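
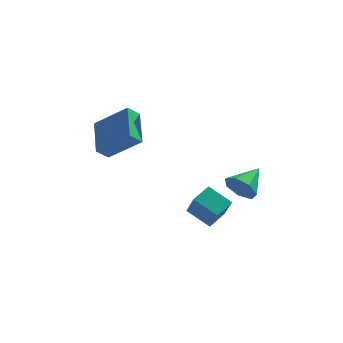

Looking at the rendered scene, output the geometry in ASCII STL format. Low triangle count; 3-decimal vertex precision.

solid 
facet normal -0.640 -0.363 0.677
outer loop
vertex -2.682 1.129 3.875
vertex -4.357 1.523 2.503
vertex -2.459 -0.809 3.046
endloop
endfacet
facet normal 0.761 -0.179 0.624
outer loop
vertex -1.883 -0.483 2.437
vertex -2.682 1.129 3.875
vertex -2.459 -0.809 3.046
endloop
endfacet
facet normal -0.640 -0.363 0.678
outer loop
vertex -2.459 -0.809 3.046
vertex -4.357 1.523 2.503
vertex -4.134 -0.416 1.675
endloop
endfacet
facet normal 0.105 -0.915 -0.390
outer loop
vertex -4.134 -0.416 1.675
vertex -1.883 -0.483 2.437
vertex -2.459 -0.809 3.046
endloop
endfacet
facet normal -0.105 0.915 0.391
outer loop
vertex -2.682 1.129 3.875
vertex -3.781 1.849 1.894
vertex -4.357 1.523 2.503
endloop
endfacet
facet normal 0.761 -0.179 0.623
outer loop
vertex -2.106 1.456 3.265
vertex -2.682 1.129 3.875
vertex -1.883 -0.483 2.437
endloop
endfacet
facet normal -0.105 0.914 0.391
outer loop
vertex -2.106 1.456 3.265
vertex -3.781 1.849 1.894
vertex -2.682 1.129 3.875
endloop
endfacet
facet normal -0.761 0.179 -0.624
outer loop
vertex -4.357 1.523 2.503
vertex -3.781 1.849 1.894
vertex -4.134 -0.416 1.675
endloop
endfacet
facet normal 0.105 -0.914 -0.391
outer loop
vertex -3.558 -0.089 1.065
vertex -1.883 -0.483 2.437
vertex -4.134 -0.416 1.675
endloop
endfacet
facet normal -0.761 0.179 -0.623
outer loop
vertex -4.134 -0.416 1.675
vertex -3.781 1.849 1.894
vertex -3.558 -0.089 1.065
endloop
endfacet
facet normal 0.640 0.363 -0.677
outer loop
vertex -3.558 -0.089 1.065
vertex -2.106 1.456 3.265
vertex -1.883 -0.483 2.437
endloop
endfacet
facet normal 0.640 0.363 -0.677
outer loop
vertex -3.781 1.849 1.894
vertex -2.106 1.456 3.265
vertex -3.558 -0.089 1.065
endloop
endfacet
facet normal -0.536 -0.758 -0.371
outer loop
vertex 3.438 0.721 -2.312
vertex 2.863 0.751 -1.543
vertex 2.775 1.221 -2.375
endloop
endfacet
facet normal 0.490 0.566 -0.663
outer loop
vertex 3.438 0.721 -2.312
vertex 2.775 1.221 -2.375
vertex 3.797 2.069 -0.897
endloop
endfacet
facet normal -0.537 -0.758 -0.371
outer loop
vertex 2.775 1.221 -2.375
vertex 2.863 0.751 -1.543
vertex 2.179 1.368 -1.813
endloop
endfacet
facet normal -0.160 0.900 -0.405
outer loop
vertex 2.775 1.221 -2.375
vertex 2.179 1.368 -1.813
vertex 3.797 2.069 -0.897
endloop
endfacet
facet normal -0.536 -0.757 -0.372
outer loop
vertex 2.179 1.368 -1.813
vertex 2.863 0.751 -1.543
vertex 2.098 1.049 -1.047
endloop
endfacet
facet normal -0.512 0.811 0.284
outer loop
vertex 2.179 1.368 -1.813
vertex 2.098 1.049 -1.047
vertex 3.797 2.069 -0.897
endloop
endfacet
facet normal -0.536 -0.758 -0.372
outer loop
vertex 2.098 1.049 -1.047
vertex 2.863 0.751 -1.543
vertex 2.593 0.506 -0.655
endloop
endfacet
facet normal -0.297 0.366 0.882
outer loop
vertex 2.098 1.049 -1.047
vertex 2.593 0.506 -0.655
vertex 3.797 2.069 -0.897
endloop
endfacet
facet normal -0.536 -0.757 -0.372
outer loop
vertex 2.593 0.506 -0.655
vertex 2.863 0.751 -1.543
vertex 3.292 0.147 -0.932
endloop
endfacet
facet normal 0.321 -0.101 0.942
outer loop
vertex 2.593 0.506 -0.655
vertex 3.292 0.147 -0.932
vertex 3.797 2.069 -0.897
endloop
endfacet
facet normal -0.536 -0.757 -0.372
outer loop
vertex 3.292 0.147 -0.932
vertex 2.863 0.751 -1.543
vertex 3.668 0.243 -1.669
endloop
endfacet
facet normal 0.877 -0.238 0.417
outer loop
vertex 3.292 0.147 -0.932
vertex 3.668 0.243 -1.669
vertex 3.797 2.069 -0.897
endloop
endfacet
facet normal -0.536 -0.758 -0.371
outer loop
vertex 3.668 0.243 -1.669
vertex 2.863 0.751 -1.543
vertex 3.438 0.721 -2.312
endloop
endfacet
facet normal 0.953 0.058 -0.297
outer loop
vertex 3.668 0.243 -1.669
vertex 3.438 0.721 -2.312
vertex 3.797 2.069 -0.897
endloop
endfacet
facet normal -0.775 0.427 0.466
outer loop
vertex 0.612 -1.557 -0.905
vertex 1.314 -0.682 -0.54
vertex 0.252 -0.682 -2.306
endloop
endfacet
facet normal -0.595 -0.741 -0.310
outer loop
vertex 1.406 -1.318 -3.0
vertex 0.612 -1.557 -0.905
vertex 0.252 -0.682 -2.306
endloop
endfacet
facet normal -0.775 0.427 0.466
outer loop
vertex 0.252 -0.682 -2.306
vertex 1.314 -0.682 -0.54
vertex 0.954 0.193 -1.94
endloop
endfacet
facet normal -0.213 0.518 -0.829
outer loop
vertex 0.954 0.193 -1.94
vertex 1.406 -1.318 -3.0
vertex 0.252 -0.682 -2.306
endloop
endfacet
facet normal 0.214 -0.517 0.829
outer loop
vertex 0.612 -1.557 -0.905
vertex 2.468 -1.318 -1.234
vertex 1.314 -0.682 -0.54
endloop
endfacet
facet normal -0.595 -0.741 -0.310
outer loop
vertex 1.766 -2.193 -1.6
vertex 0.612 -1.557 -0.905
vertex 1.406 -1.318 -3.0
endloop
endfacet
facet normal 0.214 -0.518 0.828
outer loop
vertex 1.766 -2.193 -1.6
vertex 2.468 -1.318 -1.234
vertex 0.612 -1.557 -0.905
endloop
endfacet
facet normal 0.595 0.741 0.310
outer loop
vertex 1.314 -0.682 -0.54
vertex 2.468 -1.318 -1.234
vertex 0.954 0.193 -1.94
endloop
endfacet
facet normal -0.214 0.517 -0.829
outer loop
vertex 2.108 -0.443 -2.635
vertex 1.406 -1.318 -3.0
vertex 0.954 0.193 -1.94
endloop
endfacet
facet normal 0.595 0.741 0.310
outer loop
vertex 0.954 0.193 -1.94
vertex 2.468 -1.318 -1.234
vertex 2.108 -0.443 -2.635
endloop
endfacet
facet normal 0.775 -0.427 -0.466
outer loop
vertex 2.108 -0.443 -2.635
vertex 1.766 -2.193 -1.6
vertex 1.406 -1.318 -3.0
endloop
endfacet
facet normal 0.775 -0.427 -0.466
outer loop
vertex 2.468 -1.318 -1.234
vertex 1.766 -2.193 -1.6
vertex 2.108 -0.443 -2.635
endloop
endfacet

endsolid


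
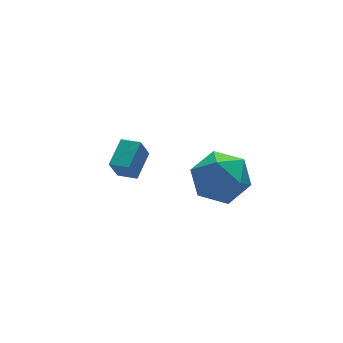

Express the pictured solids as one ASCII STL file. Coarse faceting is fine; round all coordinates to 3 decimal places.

solid 
facet normal -0.324 0.916 0.238
outer loop
vertex -1.159 -1.728 0.492
vertex -1.895 -2.198 1.298
vertex -0.791 -1.888 1.611
endloop
endfacet
facet normal 0.354 0.935 0.017
outer loop
vertex -1.159 -1.728 0.492
vertex -0.791 -1.888 1.611
vertex -0.067 -2.145 0.705
endloop
endfacet
facet normal 0.380 0.666 -0.642
outer loop
vertex -1.159 -1.728 0.492
vertex -0.067 -2.145 0.705
vertex -0.722 -2.614 -0.168
endloop
endfacet
facet normal -0.283 0.479 -0.831
outer loop
vertex -1.159 -1.728 0.492
vertex -0.722 -2.614 -0.168
vertex -1.852 -2.647 0.198
endloop
endfacet
facet normal -0.719 0.634 -0.287
outer loop
vertex -1.159 -1.728 0.492
vertex -1.852 -2.647 0.198
vertex -1.895 -2.198 1.298
endloop
endfacet
facet normal 0.737 0.510 0.444
outer loop
vertex -0.067 -2.145 0.705
vertex -0.791 -1.888 1.611
vertex -0.128 -2.873 1.642
endloop
endfacet
facet normal -0.361 0.478 0.801
outer loop
vertex -0.791 -1.888 1.611
vertex -1.895 -2.198 1.298
vertex -1.258 -2.906 2.008
endloop
endfacet
facet normal -0.999 0.022 -0.048
outer loop
vertex -1.895 -2.198 1.298
vertex -1.852 -2.647 0.198
vertex -1.913 -3.375 1.135
endloop
endfacet
facet normal -0.294 -0.227 -0.928
outer loop
vertex -1.852 -2.647 0.198
vertex -0.722 -2.614 -0.168
vertex -1.189 -3.632 0.229
endloop
endfacet
facet normal 0.778 0.074 -0.624
outer loop
vertex -0.722 -2.614 -0.168
vertex -0.067 -2.145 0.705
vertex -0.085 -3.322 0.542
endloop
endfacet
facet normal 0.283 -0.479 0.831
outer loop
vertex -0.821 -3.792 1.348
vertex -0.128 -2.873 1.642
vertex -1.258 -2.906 2.008
endloop
endfacet
facet normal -0.380 -0.666 0.642
outer loop
vertex -0.821 -3.792 1.348
vertex -1.258 -2.906 2.008
vertex -1.913 -3.375 1.135
endloop
endfacet
facet normal -0.354 -0.935 -0.017
outer loop
vertex -0.821 -3.792 1.348
vertex -1.913 -3.375 1.135
vertex -1.189 -3.632 0.229
endloop
endfacet
facet normal 0.324 -0.916 -0.238
outer loop
vertex -0.821 -3.792 1.348
vertex -1.189 -3.632 0.229
vertex -0.085 -3.322 0.542
endloop
endfacet
facet normal 0.719 -0.634 0.287
outer loop
vertex -0.821 -3.792 1.348
vertex -0.085 -3.322 0.542
vertex -0.128 -2.873 1.642
endloop
endfacet
facet normal 0.294 0.227 0.928
outer loop
vertex -1.258 -2.906 2.008
vertex -0.128 -2.873 1.642
vertex -0.791 -1.888 1.611
endloop
endfacet
facet normal -0.778 -0.074 0.624
outer loop
vertex -1.913 -3.375 1.135
vertex -1.258 -2.906 2.008
vertex -1.895 -2.198 1.298
endloop
endfacet
facet normal -0.737 -0.510 -0.444
outer loop
vertex -1.189 -3.632 0.229
vertex -1.913 -3.375 1.135
vertex -1.852 -2.647 0.198
endloop
endfacet
facet normal 0.361 -0.478 -0.801
outer loop
vertex -0.085 -3.322 0.542
vertex -1.189 -3.632 0.229
vertex -0.722 -2.614 -0.168
endloop
endfacet
facet normal 0.999 -0.022 0.048
outer loop
vertex -0.128 -2.873 1.642
vertex -0.085 -3.322 0.542
vertex -0.067 -2.145 0.705
endloop
endfacet
facet normal -0.585 0.796 -0.155
outer loop
vertex -3.311 1.331 -0.631
vertex -2.412 2.085 -0.146
vertex -2.907 1.447 -1.561
endloop
endfacet
facet normal -0.708 -0.594 -0.382
outer loop
vertex -2.428 0.795 -1.434
vertex -3.311 1.331 -0.631
vertex -2.907 1.447 -1.561
endloop
endfacet
facet normal -0.586 0.796 -0.154
outer loop
vertex -2.907 1.447 -1.561
vertex -2.412 2.085 -0.146
vertex -2.009 2.202 -1.075
endloop
endfacet
facet normal 0.397 0.114 -0.911
outer loop
vertex -2.009 2.202 -1.075
vertex -2.428 0.795 -1.434
vertex -2.907 1.447 -1.561
endloop
endfacet
facet normal -0.396 -0.114 0.911
outer loop
vertex -3.311 1.331 -0.631
vertex -1.933 1.433 -0.019
vertex -2.412 2.085 -0.146
endloop
endfacet
facet normal -0.708 -0.594 -0.382
outer loop
vertex -2.831 0.678 -0.505
vertex -3.311 1.331 -0.631
vertex -2.428 0.795 -1.434
endloop
endfacet
facet normal -0.396 -0.115 0.911
outer loop
vertex -2.831 0.678 -0.505
vertex -1.933 1.433 -0.019
vertex -3.311 1.331 -0.631
endloop
endfacet
facet normal 0.708 0.594 0.382
outer loop
vertex -2.412 2.085 -0.146
vertex -1.933 1.433 -0.019
vertex -2.009 2.202 -1.075
endloop
endfacet
facet normal 0.395 0.115 -0.911
outer loop
vertex -1.529 1.549 -0.949
vertex -2.428 0.795 -1.434
vertex -2.009 2.202 -1.075
endloop
endfacet
facet normal 0.708 0.594 0.382
outer loop
vertex -2.009 2.202 -1.075
vertex -1.933 1.433 -0.019
vertex -1.529 1.549 -0.949
endloop
endfacet
facet normal 0.585 -0.796 0.154
outer loop
vertex -1.529 1.549 -0.949
vertex -2.831 0.678 -0.505
vertex -2.428 0.795 -1.434
endloop
endfacet
facet normal 0.585 -0.796 0.155
outer loop
vertex -1.933 1.433 -0.019
vertex -2.831 0.678 -0.505
vertex -1.529 1.549 -0.949
endloop
endfacet

endsolid


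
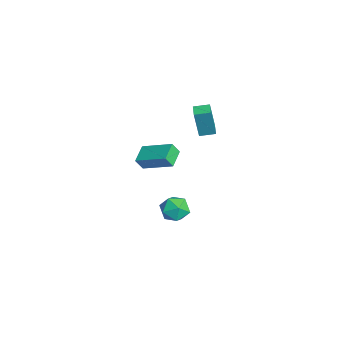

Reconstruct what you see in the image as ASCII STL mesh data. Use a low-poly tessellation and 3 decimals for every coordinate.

solid 
facet normal -0.845 0.434 0.312
outer loop
vertex -1.726 0.247 1.25
vertex -0.582 1.845 2.121
vertex -1.776 0.7 0.485
endloop
endfacet
facet normal -0.532 -0.743 -0.405
outer loop
vertex -0.678 0.135 0.079
vertex -1.726 0.247 1.25
vertex -1.776 0.7 0.485
endloop
endfacet
facet normal -0.845 0.434 0.313
outer loop
vertex -1.776 0.7 0.485
vertex -0.582 1.845 2.121
vertex -0.632 2.298 1.357
endloop
endfacet
facet normal -0.056 0.509 -0.859
outer loop
vertex -0.632 2.298 1.357
vertex -0.678 0.135 0.079
vertex -1.776 0.7 0.485
endloop
endfacet
facet normal 0.056 -0.508 0.859
outer loop
vertex -1.726 0.247 1.25
vertex 0.516 1.28 1.715
vertex -0.582 1.845 2.121
endloop
endfacet
facet normal -0.533 -0.743 -0.406
outer loop
vertex -0.628 -0.318 0.843
vertex -1.726 0.247 1.25
vertex -0.678 0.135 0.079
endloop
endfacet
facet normal 0.056 -0.509 0.859
outer loop
vertex -0.628 -0.318 0.843
vertex 0.516 1.28 1.715
vertex -1.726 0.247 1.25
endloop
endfacet
facet normal 0.532 0.743 0.406
outer loop
vertex -0.582 1.845 2.121
vertex 0.516 1.28 1.715
vertex -0.632 2.298 1.357
endloop
endfacet
facet normal -0.057 0.509 -0.859
outer loop
vertex 0.466 1.733 0.95
vertex -0.678 0.135 0.079
vertex -0.632 2.298 1.357
endloop
endfacet
facet normal 0.533 0.743 0.405
outer loop
vertex -0.632 2.298 1.357
vertex 0.516 1.28 1.715
vertex 0.466 1.733 0.95
endloop
endfacet
facet normal 0.845 -0.434 -0.313
outer loop
vertex 0.466 1.733 0.95
vertex -0.628 -0.318 0.843
vertex -0.678 0.135 0.079
endloop
endfacet
facet normal 0.845 -0.434 -0.312
outer loop
vertex 0.516 1.28 1.715
vertex -0.628 -0.318 0.843
vertex 0.466 1.733 0.95
endloop
endfacet
facet normal -0.682 0.627 0.377
outer loop
vertex -1.394 2.832 -4.207
vertex -1.766 2.073 -3.619
vertex -1.012 2.679 -3.263
endloop
endfacet
facet normal -0.087 0.977 0.194
outer loop
vertex -1.394 2.832 -4.207
vertex -1.012 2.679 -3.263
vertex -0.378 2.891 -4.046
endloop
endfacet
facet normal 0.029 0.865 -0.500
outer loop
vertex -1.394 2.832 -4.207
vertex -0.378 2.891 -4.046
vertex -0.74 2.417 -4.887
endloop
endfacet
facet normal -0.494 0.446 -0.747
outer loop
vertex -1.394 2.832 -4.207
vertex -0.74 2.417 -4.887
vertex -1.598 1.911 -4.622
endloop
endfacet
facet normal -0.932 0.299 -0.204
outer loop
vertex -1.394 2.832 -4.207
vertex -1.598 1.911 -4.622
vertex -1.766 2.073 -3.619
endloop
endfacet
facet normal 0.457 0.693 0.558
outer loop
vertex -0.378 2.891 -4.046
vertex -1.012 2.679 -3.263
vertex -0.122 2.169 -3.358
endloop
endfacet
facet normal -0.505 0.127 0.854
outer loop
vertex -1.012 2.679 -3.263
vertex -1.766 2.073 -3.619
vertex -0.98 1.663 -3.093
endloop
endfacet
facet normal -0.910 -0.405 -0.087
outer loop
vertex -1.766 2.073 -3.619
vertex -1.598 1.911 -4.622
vertex -1.342 1.189 -3.934
endloop
endfacet
facet normal -0.199 -0.168 -0.965
outer loop
vertex -1.598 1.911 -4.622
vertex -0.74 2.417 -4.887
vertex -0.708 1.401 -4.717
endloop
endfacet
facet normal 0.646 0.512 -0.566
outer loop
vertex -0.74 2.417 -4.887
vertex -0.378 2.891 -4.046
vertex 0.046 2.007 -4.361
endloop
endfacet
facet normal 0.494 -0.446 0.747
outer loop
vertex -0.326 1.248 -3.773
vertex -0.122 2.169 -3.358
vertex -0.98 1.663 -3.093
endloop
endfacet
facet normal -0.029 -0.865 0.500
outer loop
vertex -0.326 1.248 -3.773
vertex -0.98 1.663 -3.093
vertex -1.342 1.189 -3.934
endloop
endfacet
facet normal 0.087 -0.977 -0.194
outer loop
vertex -0.326 1.248 -3.773
vertex -1.342 1.189 -3.934
vertex -0.708 1.401 -4.717
endloop
endfacet
facet normal 0.682 -0.627 -0.377
outer loop
vertex -0.326 1.248 -3.773
vertex -0.708 1.401 -4.717
vertex 0.046 2.007 -4.361
endloop
endfacet
facet normal 0.932 -0.299 0.204
outer loop
vertex -0.326 1.248 -3.773
vertex 0.046 2.007 -4.361
vertex -0.122 2.169 -3.358
endloop
endfacet
facet normal 0.199 0.168 0.965
outer loop
vertex -0.98 1.663 -3.093
vertex -0.122 2.169 -3.358
vertex -1.012 2.679 -3.263
endloop
endfacet
facet normal -0.646 -0.512 0.566
outer loop
vertex -1.342 1.189 -3.934
vertex -0.98 1.663 -3.093
vertex -1.766 2.073 -3.619
endloop
endfacet
facet normal -0.457 -0.693 -0.558
outer loop
vertex -0.708 1.401 -4.717
vertex -1.342 1.189 -3.934
vertex -1.598 1.911 -4.622
endloop
endfacet
facet normal 0.505 -0.127 -0.854
outer loop
vertex 0.046 2.007 -4.361
vertex -0.708 1.401 -4.717
vertex -0.74 2.417 -4.887
endloop
endfacet
facet normal 0.910 0.405 0.087
outer loop
vertex -0.122 2.169 -3.358
vertex 0.046 2.007 -4.361
vertex -0.378 2.891 -4.046
endloop
endfacet
facet normal -0.991 0.104 0.089
outer loop
vertex -1.277 3.17 4.758
vertex -1.161 4.14 4.916
vertex -1.42 3.512 2.763
endloop
endfacet
facet normal -0.117 -0.980 -0.160
outer loop
vertex -0.539 3.42 2.684
vertex -1.277 3.17 4.758
vertex -1.42 3.512 2.763
endloop
endfacet
facet normal -0.991 0.103 0.089
outer loop
vertex -1.42 3.512 2.763
vertex -1.161 4.14 4.916
vertex -1.305 4.482 2.921
endloop
endfacet
facet normal -0.071 0.169 -0.983
outer loop
vertex -1.305 4.482 2.921
vertex -0.539 3.42 2.684
vertex -1.42 3.512 2.763
endloop
endfacet
facet normal 0.071 -0.169 0.983
outer loop
vertex -1.277 3.17 4.758
vertex -0.28 4.048 4.837
vertex -1.161 4.14 4.916
endloop
endfacet
facet normal -0.117 -0.980 -0.160
outer loop
vertex -0.395 3.078 4.679
vertex -1.277 3.17 4.758
vertex -0.539 3.42 2.684
endloop
endfacet
facet normal 0.070 -0.169 0.983
outer loop
vertex -0.395 3.078 4.679
vertex -0.28 4.048 4.837
vertex -1.277 3.17 4.758
endloop
endfacet
facet normal 0.117 0.980 0.160
outer loop
vertex -1.161 4.14 4.916
vertex -0.28 4.048 4.837
vertex -1.305 4.482 2.921
endloop
endfacet
facet normal -0.070 0.169 -0.983
outer loop
vertex -0.423 4.39 2.842
vertex -0.539 3.42 2.684
vertex -1.305 4.482 2.921
endloop
endfacet
facet normal 0.117 0.980 0.160
outer loop
vertex -1.305 4.482 2.921
vertex -0.28 4.048 4.837
vertex -0.423 4.39 2.842
endloop
endfacet
facet normal 0.991 -0.104 -0.089
outer loop
vertex -0.423 4.39 2.842
vertex -0.395 3.078 4.679
vertex -0.539 3.42 2.684
endloop
endfacet
facet normal 0.991 -0.103 -0.089
outer loop
vertex -0.28 4.048 4.837
vertex -0.395 3.078 4.679
vertex -0.423 4.39 2.842
endloop
endfacet

endsolid


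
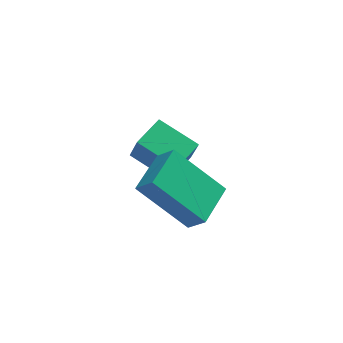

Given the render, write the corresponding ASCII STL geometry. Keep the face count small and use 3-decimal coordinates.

solid 
facet normal -0.746 0.574 0.337
outer loop
vertex 2.81 3.627 3.411
vertex 3.52 4.469 3.549
vertex 2.62 3.945 2.45
endloop
endfacet
facet normal -0.639 -0.759 -0.125
outer loop
vertex 3.68 3.131 1.971
vertex 2.81 3.627 3.411
vertex 2.62 3.945 2.45
endloop
endfacet
facet normal -0.746 0.574 0.337
outer loop
vertex 2.62 3.945 2.45
vertex 3.52 4.469 3.549
vertex 3.33 4.787 2.588
endloop
endfacet
facet normal -0.185 0.309 -0.933
outer loop
vertex 3.33 4.787 2.588
vertex 3.68 3.131 1.971
vertex 2.62 3.945 2.45
endloop
endfacet
facet normal 0.185 -0.309 0.933
outer loop
vertex 2.81 3.627 3.411
vertex 4.58 3.655 3.07
vertex 3.52 4.469 3.549
endloop
endfacet
facet normal -0.639 -0.759 -0.125
outer loop
vertex 3.87 2.813 2.932
vertex 2.81 3.627 3.411
vertex 3.68 3.131 1.971
endloop
endfacet
facet normal 0.185 -0.309 0.933
outer loop
vertex 3.87 2.813 2.932
vertex 4.58 3.655 3.07
vertex 2.81 3.627 3.411
endloop
endfacet
facet normal 0.639 0.759 0.125
outer loop
vertex 3.52 4.469 3.549
vertex 4.58 3.655 3.07
vertex 3.33 4.787 2.588
endloop
endfacet
facet normal -0.185 0.309 -0.933
outer loop
vertex 4.39 3.973 2.109
vertex 3.68 3.131 1.971
vertex 3.33 4.787 2.588
endloop
endfacet
facet normal 0.639 0.759 0.125
outer loop
vertex 3.33 4.787 2.588
vertex 4.58 3.655 3.07
vertex 4.39 3.973 2.109
endloop
endfacet
facet normal 0.746 -0.574 -0.337
outer loop
vertex 4.39 3.973 2.109
vertex 3.87 2.813 2.932
vertex 3.68 3.131 1.971
endloop
endfacet
facet normal 0.746 -0.574 -0.337
outer loop
vertex 4.58 3.655 3.07
vertex 3.87 2.813 2.932
vertex 4.39 3.973 2.109
endloop
endfacet
facet normal -0.513 -0.850 -0.121
outer loop
vertex 4.351 0.101 3.349
vertex 2.978 0.744 4.653
vertex 3.918 0.452 2.72
endloop
endfacet
facet normal 0.687 -0.322 -0.652
outer loop
vertex 4.622 1.616 2.887
vertex 4.351 0.101 3.349
vertex 3.918 0.452 2.72
endloop
endfacet
facet normal -0.514 -0.849 -0.121
outer loop
vertex 3.918 0.452 2.72
vertex 2.978 0.744 4.653
vertex 2.546 1.095 4.025
endloop
endfacet
facet normal -0.515 0.419 -0.748
outer loop
vertex 2.546 1.095 4.025
vertex 4.622 1.616 2.887
vertex 3.918 0.452 2.72
endloop
endfacet
facet normal 0.515 -0.419 0.748
outer loop
vertex 4.351 0.101 3.349
vertex 3.682 1.908 4.82
vertex 2.978 0.744 4.653
endloop
endfacet
facet normal 0.687 -0.322 -0.652
outer loop
vertex 5.054 1.265 3.515
vertex 4.351 0.101 3.349
vertex 4.622 1.616 2.887
endloop
endfacet
facet normal 0.516 -0.418 0.748
outer loop
vertex 5.054 1.265 3.515
vertex 3.682 1.908 4.82
vertex 4.351 0.101 3.349
endloop
endfacet
facet normal -0.687 0.322 0.652
outer loop
vertex 2.978 0.744 4.653
vertex 3.682 1.908 4.82
vertex 2.546 1.095 4.025
endloop
endfacet
facet normal -0.515 0.418 -0.748
outer loop
vertex 3.249 2.259 4.191
vertex 4.622 1.616 2.887
vertex 2.546 1.095 4.025
endloop
endfacet
facet normal -0.687 0.322 0.652
outer loop
vertex 2.546 1.095 4.025
vertex 3.682 1.908 4.82
vertex 3.249 2.259 4.191
endloop
endfacet
facet normal 0.513 0.849 0.122
outer loop
vertex 3.249 2.259 4.191
vertex 5.054 1.265 3.515
vertex 4.622 1.616 2.887
endloop
endfacet
facet normal 0.513 0.850 0.121
outer loop
vertex 3.682 1.908 4.82
vertex 5.054 1.265 3.515
vertex 3.249 2.259 4.191
endloop
endfacet

endsolid


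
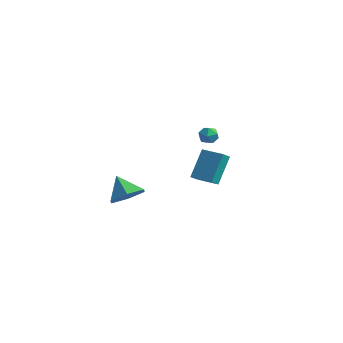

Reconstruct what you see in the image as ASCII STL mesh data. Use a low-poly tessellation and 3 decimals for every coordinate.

solid 
facet normal -0.996 -0.088 -0.020
outer loop
vertex -1.177 3.357 -0.227
vertex -1.226 4.023 -0.719
vertex -1.038 2.154 -1.869
endloop
endfacet
facet normal 0.059 -0.803 0.593
outer loop
vertex 0.346 2.277 -1.841
vertex -1.177 3.357 -0.227
vertex -1.038 2.154 -1.869
endloop
endfacet
facet normal -0.996 -0.088 -0.020
outer loop
vertex -1.038 2.154 -1.869
vertex -1.226 4.023 -0.719
vertex -1.087 2.821 -2.361
endloop
endfacet
facet normal 0.069 -0.589 -0.805
outer loop
vertex -1.087 2.821 -2.361
vertex 0.346 2.277 -1.841
vertex -1.038 2.154 -1.869
endloop
endfacet
facet normal -0.069 0.590 0.805
outer loop
vertex -1.177 3.357 -0.227
vertex 0.158 4.146 -0.691
vertex -1.226 4.023 -0.719
endloop
endfacet
facet normal 0.059 -0.803 0.593
outer loop
vertex 0.207 3.479 -0.199
vertex -1.177 3.357 -0.227
vertex 0.346 2.277 -1.841
endloop
endfacet
facet normal -0.068 0.589 0.805
outer loop
vertex 0.207 3.479 -0.199
vertex 0.158 4.146 -0.691
vertex -1.177 3.357 -0.227
endloop
endfacet
facet normal -0.059 0.803 -0.593
outer loop
vertex -1.226 4.023 -0.719
vertex 0.158 4.146 -0.691
vertex -1.087 2.821 -2.361
endloop
endfacet
facet normal 0.068 -0.590 -0.805
outer loop
vertex 0.297 2.943 -2.333
vertex 0.346 2.277 -1.841
vertex -1.087 2.821 -2.361
endloop
endfacet
facet normal -0.059 0.803 -0.593
outer loop
vertex -1.087 2.821 -2.361
vertex 0.158 4.146 -0.691
vertex 0.297 2.943 -2.333
endloop
endfacet
facet normal 0.996 0.088 0.020
outer loop
vertex 0.297 2.943 -2.333
vertex 0.207 3.479 -0.199
vertex 0.346 2.277 -1.841
endloop
endfacet
facet normal 0.996 0.088 0.020
outer loop
vertex 0.158 4.146 -0.691
vertex 0.207 3.479 -0.199
vertex 0.297 2.943 -2.333
endloop
endfacet
facet normal -0.906 0.418 -0.067
outer loop
vertex 0.599 1.766 2.177
vertex 0.332 1.183 2.15
vertex 0.422 1.469 2.717
endloop
endfacet
facet normal -0.461 0.833 0.307
outer loop
vertex 0.599 1.766 2.177
vertex 0.422 1.469 2.717
vertex 0.979 1.786 2.693
endloop
endfacet
facet normal 0.096 0.989 -0.109
outer loop
vertex 0.599 1.766 2.177
vertex 0.979 1.786 2.693
vertex 1.233 1.697 2.111
endloop
endfacet
facet normal -0.004 0.672 -0.741
outer loop
vertex 0.599 1.766 2.177
vertex 1.233 1.697 2.111
vertex 0.833 1.324 1.775
endloop
endfacet
facet normal -0.624 0.319 -0.714
outer loop
vertex 0.599 1.766 2.177
vertex 0.833 1.324 1.775
vertex 0.332 1.183 2.15
endloop
endfacet
facet normal -0.221 0.454 0.863
outer loop
vertex 0.979 1.786 2.693
vertex 0.422 1.469 2.717
vertex 0.947 1.216 2.985
endloop
endfacet
facet normal -0.942 -0.216 0.258
outer loop
vertex 0.422 1.469 2.717
vertex 0.332 1.183 2.15
vertex 0.547 0.843 2.649
endloop
endfacet
facet normal -0.485 -0.377 -0.789
outer loop
vertex 0.332 1.183 2.15
vertex 0.833 1.324 1.775
vertex 0.801 0.754 2.067
endloop
endfacet
facet normal 0.519 0.194 -0.833
outer loop
vertex 0.833 1.324 1.775
vertex 1.233 1.697 2.111
vertex 1.358 1.071 2.043
endloop
endfacet
facet normal 0.681 0.708 0.189
outer loop
vertex 1.233 1.697 2.111
vertex 0.979 1.786 2.693
vertex 1.448 1.357 2.61
endloop
endfacet
facet normal 0.004 -0.672 0.741
outer loop
vertex 1.181 0.774 2.583
vertex 0.947 1.216 2.985
vertex 0.547 0.843 2.649
endloop
endfacet
facet normal -0.096 -0.989 0.109
outer loop
vertex 1.181 0.774 2.583
vertex 0.547 0.843 2.649
vertex 0.801 0.754 2.067
endloop
endfacet
facet normal 0.461 -0.833 -0.307
outer loop
vertex 1.181 0.774 2.583
vertex 0.801 0.754 2.067
vertex 1.358 1.071 2.043
endloop
endfacet
facet normal 0.906 -0.418 0.067
outer loop
vertex 1.181 0.774 2.583
vertex 1.358 1.071 2.043
vertex 1.448 1.357 2.61
endloop
endfacet
facet normal 0.624 -0.319 0.714
outer loop
vertex 1.181 0.774 2.583
vertex 1.448 1.357 2.61
vertex 0.947 1.216 2.985
endloop
endfacet
facet normal -0.519 -0.194 0.833
outer loop
vertex 0.547 0.843 2.649
vertex 0.947 1.216 2.985
vertex 0.422 1.469 2.717
endloop
endfacet
facet normal -0.681 -0.708 -0.189
outer loop
vertex 0.801 0.754 2.067
vertex 0.547 0.843 2.649
vertex 0.332 1.183 2.15
endloop
endfacet
facet normal 0.221 -0.454 -0.863
outer loop
vertex 1.358 1.071 2.043
vertex 0.801 0.754 2.067
vertex 0.833 1.324 1.775
endloop
endfacet
facet normal 0.942 0.216 -0.258
outer loop
vertex 1.448 1.357 2.61
vertex 1.358 1.071 2.043
vertex 1.233 1.697 2.111
endloop
endfacet
facet normal 0.485 0.377 0.789
outer loop
vertex 0.947 1.216 2.985
vertex 1.448 1.357 2.61
vertex 0.979 1.786 2.693
endloop
endfacet
facet normal 0.661 -0.174 -0.730
outer loop
vertex 0.016 -4.445 0.015
vertex -0.534 -3.76 -0.647
vertex 0.274 -3.376 -0.006
endloop
endfacet
facet normal 0.246 -0.040 0.968
outer loop
vertex 0.016 -4.445 0.015
vertex 0.274 -3.376 -0.006
vertex -1.526 -3.5 0.447
endloop
endfacet
facet normal 0.661 -0.174 -0.730
outer loop
vertex 0.274 -3.376 -0.006
vertex -0.534 -3.76 -0.647
vertex -0.277 -2.691 -0.669
endloop
endfacet
facet normal 0.117 0.738 0.665
outer loop
vertex 0.274 -3.376 -0.006
vertex -0.277 -2.691 -0.669
vertex -1.526 -3.5 0.447
endloop
endfacet
facet normal 0.662 -0.174 -0.729
outer loop
vertex -0.277 -2.691 -0.669
vertex -0.534 -3.76 -0.647
vertex -1.084 -3.076 -1.309
endloop
endfacet
facet normal -0.485 0.870 0.088
outer loop
vertex -0.277 -2.691 -0.669
vertex -1.084 -3.076 -1.309
vertex -1.526 -3.5 0.447
endloop
endfacet
facet normal 0.662 -0.173 -0.729
outer loop
vertex -1.084 -3.076 -1.309
vertex -0.534 -3.76 -0.647
vertex -1.341 -4.145 -1.288
endloop
endfacet
facet normal -0.956 0.226 -0.186
outer loop
vertex -1.084 -3.076 -1.309
vertex -1.341 -4.145 -1.288
vertex -1.526 -3.5 0.447
endloop
endfacet
facet normal 0.662 -0.174 -0.729
outer loop
vertex -1.341 -4.145 -1.288
vertex -0.534 -3.76 -0.647
vertex -0.791 -4.83 -0.625
endloop
endfacet
facet normal -0.826 -0.551 0.117
outer loop
vertex -1.341 -4.145 -1.288
vertex -0.791 -4.83 -0.625
vertex -1.526 -3.5 0.447
endloop
endfacet
facet normal 0.661 -0.174 -0.730
outer loop
vertex -0.791 -4.83 -0.625
vertex -0.534 -3.76 -0.647
vertex 0.016 -4.445 0.015
endloop
endfacet
facet normal -0.224 -0.684 0.694
outer loop
vertex -0.791 -4.83 -0.625
vertex 0.016 -4.445 0.015
vertex -1.526 -3.5 0.447
endloop
endfacet

endsolid


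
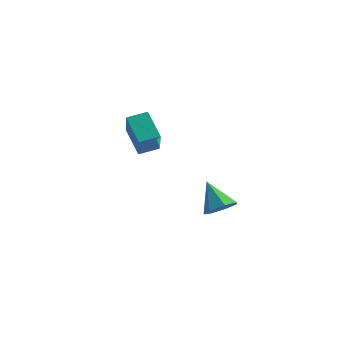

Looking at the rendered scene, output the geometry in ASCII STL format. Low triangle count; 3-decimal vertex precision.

solid 
facet normal 0.609 -0.307 -0.731
outer loop
vertex 0.618 1.166 -3.571
vertex 0.032 0.977 -3.98
vertex 0.388 1.626 -3.956
endloop
endfacet
facet normal 0.388 0.698 0.602
outer loop
vertex 0.618 1.166 -3.571
vertex 0.388 1.626 -3.956
vertex -0.852 1.423 -2.92
endloop
endfacet
facet normal 0.609 -0.307 -0.731
outer loop
vertex 0.388 1.626 -3.956
vertex 0.032 0.977 -3.98
vertex -0.111 1.596 -4.359
endloop
endfacet
facet normal -0.110 0.992 0.063
outer loop
vertex 0.388 1.626 -3.956
vertex -0.111 1.596 -4.359
vertex -0.852 1.423 -2.92
endloop
endfacet
facet normal 0.608 -0.307 -0.732
outer loop
vertex -0.111 1.596 -4.359
vertex 0.032 0.977 -3.98
vertex -0.503 1.101 -4.477
endloop
endfacet
facet normal -0.715 0.636 -0.292
outer loop
vertex -0.111 1.596 -4.359
vertex -0.503 1.101 -4.477
vertex -0.852 1.423 -2.92
endloop
endfacet
facet normal 0.609 -0.307 -0.732
outer loop
vertex -0.503 1.101 -4.477
vertex 0.032 0.977 -3.98
vertex -0.492 0.512 -4.221
endloop
endfacet
facet normal -0.975 -0.104 -0.197
outer loop
vertex -0.503 1.101 -4.477
vertex -0.492 0.512 -4.221
vertex -0.852 1.423 -2.92
endloop
endfacet
facet normal 0.609 -0.308 -0.731
outer loop
vertex -0.492 0.512 -4.221
vertex 0.032 0.977 -3.98
vertex -0.087 0.274 -3.783
endloop
endfacet
facet normal -0.691 -0.668 0.276
outer loop
vertex -0.492 0.512 -4.221
vertex -0.087 0.274 -3.783
vertex -0.852 1.423 -2.92
endloop
endfacet
facet normal 0.609 -0.308 -0.731
outer loop
vertex -0.087 0.274 -3.783
vertex 0.032 0.977 -3.98
vertex 0.407 0.565 -3.494
endloop
endfacet
facet normal -0.079 -0.632 0.771
outer loop
vertex -0.087 0.274 -3.783
vertex 0.407 0.565 -3.494
vertex -0.852 1.423 -2.92
endloop
endfacet
facet normal 0.609 -0.308 -0.731
outer loop
vertex 0.407 0.565 -3.494
vertex 0.032 0.977 -3.98
vertex 0.618 1.166 -3.571
endloop
endfacet
facet normal 0.401 -0.024 0.916
outer loop
vertex 0.407 0.565 -3.494
vertex 0.618 1.166 -3.571
vertex -0.852 1.423 -2.92
endloop
endfacet
facet normal -0.672 -0.711 -0.210
outer loop
vertex -2.455 -2.008 1.757
vertex -2.953 -1.202 0.62
vertex -1.564 -2.609 0.94
endloop
endfacet
facet normal 0.337 -0.545 0.768
outer loop
vertex -0.987 -1.998 1.12
vertex -2.455 -2.008 1.757
vertex -1.564 -2.609 0.94
endloop
endfacet
facet normal -0.672 -0.711 -0.209
outer loop
vertex -1.564 -2.609 0.94
vertex -2.953 -1.202 0.62
vertex -2.062 -1.804 -0.197
endloop
endfacet
facet normal 0.660 -0.445 -0.605
outer loop
vertex -2.062 -1.804 -0.197
vertex -0.987 -1.998 1.12
vertex -1.564 -2.609 0.94
endloop
endfacet
facet normal -0.660 0.445 0.605
outer loop
vertex -2.455 -2.008 1.757
vertex -2.376 -0.591 0.8
vertex -2.953 -1.202 0.62
endloop
endfacet
facet normal 0.337 -0.544 0.768
outer loop
vertex -1.878 -1.396 1.937
vertex -2.455 -2.008 1.757
vertex -0.987 -1.998 1.12
endloop
endfacet
facet normal -0.661 0.445 0.604
outer loop
vertex -1.878 -1.396 1.937
vertex -2.376 -0.591 0.8
vertex -2.455 -2.008 1.757
endloop
endfacet
facet normal -0.337 0.544 -0.768
outer loop
vertex -2.953 -1.202 0.62
vertex -2.376 -0.591 0.8
vertex -2.062 -1.804 -0.197
endloop
endfacet
facet normal 0.661 -0.445 -0.605
outer loop
vertex -1.485 -1.192 -0.017
vertex -0.987 -1.998 1.12
vertex -2.062 -1.804 -0.197
endloop
endfacet
facet normal -0.337 0.544 -0.768
outer loop
vertex -2.062 -1.804 -0.197
vertex -2.376 -0.591 0.8
vertex -1.485 -1.192 -0.017
endloop
endfacet
facet normal 0.672 0.710 0.209
outer loop
vertex -1.485 -1.192 -0.017
vertex -1.878 -1.396 1.937
vertex -0.987 -1.998 1.12
endloop
endfacet
facet normal 0.671 0.711 0.209
outer loop
vertex -2.376 -0.591 0.8
vertex -1.878 -1.396 1.937
vertex -1.485 -1.192 -0.017
endloop
endfacet

endsolid


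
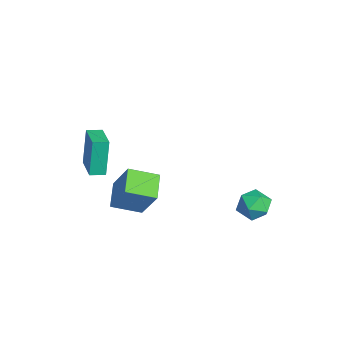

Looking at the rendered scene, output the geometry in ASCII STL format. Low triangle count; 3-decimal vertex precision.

solid 
facet normal -0.650 0.729 0.214
outer loop
vertex 2.902 3.472 -0.625
vertex 2.986 3.27 0.317
vertex 3.576 3.917 -0.093
endloop
endfacet
facet normal -0.283 0.881 -0.379
outer loop
vertex 2.902 3.472 -0.625
vertex 3.576 3.917 -0.093
vertex 3.791 3.603 -0.983
endloop
endfacet
facet normal -0.394 0.355 -0.848
outer loop
vertex 2.902 3.472 -0.625
vertex 3.791 3.603 -0.983
vertex 3.333 2.763 -1.122
endloop
endfacet
facet normal -0.830 -0.123 -0.544
outer loop
vertex 2.902 3.472 -0.625
vertex 3.333 2.763 -1.122
vertex 2.836 2.557 -0.318
endloop
endfacet
facet normal -0.988 0.109 0.111
outer loop
vertex 2.902 3.472 -0.625
vertex 2.836 2.557 -0.318
vertex 2.986 3.27 0.317
endloop
endfacet
facet normal 0.411 0.886 -0.213
outer loop
vertex 3.791 3.603 -0.983
vertex 3.576 3.917 -0.093
vertex 4.424 3.483 -0.262
endloop
endfacet
facet normal -0.183 0.640 0.746
outer loop
vertex 3.576 3.917 -0.093
vertex 2.986 3.27 0.317
vertex 3.927 3.277 0.542
endloop
endfacet
facet normal -0.729 -0.363 0.580
outer loop
vertex 2.986 3.27 0.317
vertex 2.836 2.557 -0.318
vertex 3.469 2.437 0.403
endloop
endfacet
facet normal -0.473 -0.738 -0.482
outer loop
vertex 2.836 2.557 -0.318
vertex 3.333 2.763 -1.122
vertex 3.684 2.123 -0.487
endloop
endfacet
facet normal 0.232 0.034 -0.972
outer loop
vertex 3.333 2.763 -1.122
vertex 3.791 3.603 -0.983
vertex 4.274 2.77 -0.897
endloop
endfacet
facet normal 0.830 0.123 0.544
outer loop
vertex 4.358 2.568 0.045
vertex 4.424 3.483 -0.262
vertex 3.927 3.277 0.542
endloop
endfacet
facet normal 0.394 -0.355 0.848
outer loop
vertex 4.358 2.568 0.045
vertex 3.927 3.277 0.542
vertex 3.469 2.437 0.403
endloop
endfacet
facet normal 0.283 -0.881 0.379
outer loop
vertex 4.358 2.568 0.045
vertex 3.469 2.437 0.403
vertex 3.684 2.123 -0.487
endloop
endfacet
facet normal 0.650 -0.729 -0.214
outer loop
vertex 4.358 2.568 0.045
vertex 3.684 2.123 -0.487
vertex 4.274 2.77 -0.897
endloop
endfacet
facet normal 0.988 -0.109 -0.111
outer loop
vertex 4.358 2.568 0.045
vertex 4.274 2.77 -0.897
vertex 4.424 3.483 -0.262
endloop
endfacet
facet normal 0.473 0.738 0.482
outer loop
vertex 3.927 3.277 0.542
vertex 4.424 3.483 -0.262
vertex 3.576 3.917 -0.093
endloop
endfacet
facet normal -0.232 -0.034 0.972
outer loop
vertex 3.469 2.437 0.403
vertex 3.927 3.277 0.542
vertex 2.986 3.27 0.317
endloop
endfacet
facet normal -0.411 -0.886 0.213
outer loop
vertex 3.684 2.123 -0.487
vertex 3.469 2.437 0.403
vertex 2.836 2.557 -0.318
endloop
endfacet
facet normal 0.183 -0.640 -0.746
outer loop
vertex 4.274 2.77 -0.897
vertex 3.684 2.123 -0.487
vertex 3.333 2.763 -1.122
endloop
endfacet
facet normal 0.729 0.363 -0.580
outer loop
vertex 4.424 3.483 -0.262
vertex 4.274 2.77 -0.897
vertex 3.791 3.603 -0.983
endloop
endfacet
facet normal -0.980 -0.024 -0.196
outer loop
vertex -2.953 -4.0 1.413
vertex -2.952 -3.167 1.304
vertex -2.523 -4.276 -0.707
endloop
endfacet
facet normal -0.001 -0.992 0.129
outer loop
vertex -0.808 -4.233 -0.364
vertex -2.953 -4.0 1.413
vertex -2.523 -4.276 -0.707
endloop
endfacet
facet normal -0.980 -0.024 -0.196
outer loop
vertex -2.523 -4.276 -0.707
vertex -2.952 -3.167 1.304
vertex -2.522 -3.443 -0.815
endloop
endfacet
facet normal 0.198 -0.126 -0.972
outer loop
vertex -2.522 -3.443 -0.815
vertex -0.808 -4.233 -0.364
vertex -2.523 -4.276 -0.707
endloop
endfacet
facet normal -0.198 0.127 0.972
outer loop
vertex -2.953 -4.0 1.413
vertex -1.237 -3.124 1.647
vertex -2.952 -3.167 1.304
endloop
endfacet
facet normal -0.001 -0.992 0.129
outer loop
vertex -1.238 -3.957 1.755
vertex -2.953 -4.0 1.413
vertex -0.808 -4.233 -0.364
endloop
endfacet
facet normal -0.197 0.126 0.972
outer loop
vertex -1.238 -3.957 1.755
vertex -1.237 -3.124 1.647
vertex -2.953 -4.0 1.413
endloop
endfacet
facet normal 0.001 0.992 -0.129
outer loop
vertex -2.952 -3.167 1.304
vertex -1.237 -3.124 1.647
vertex -2.522 -3.443 -0.815
endloop
endfacet
facet normal 0.197 -0.127 -0.972
outer loop
vertex -0.807 -3.4 -0.473
vertex -0.808 -4.233 -0.364
vertex -2.522 -3.443 -0.815
endloop
endfacet
facet normal 0.001 0.992 -0.129
outer loop
vertex -2.522 -3.443 -0.815
vertex -1.237 -3.124 1.647
vertex -0.807 -3.4 -0.473
endloop
endfacet
facet normal 0.980 0.024 0.196
outer loop
vertex -0.807 -3.4 -0.473
vertex -1.238 -3.957 1.755
vertex -0.808 -4.233 -0.364
endloop
endfacet
facet normal 0.980 0.024 0.196
outer loop
vertex -1.237 -3.124 1.647
vertex -1.238 -3.957 1.755
vertex -0.807 -3.4 -0.473
endloop
endfacet
facet normal -0.473 -0.253 -0.844
outer loop
vertex 3.048 -3.868 0.304
vertex 1.756 -3.476 0.91
vertex 3.242 -2.37 -0.253
endloop
endfacet
facet normal 0.873 -0.265 -0.410
outer loop
vertex 4.264 -1.824 1.57
vertex 3.048 -3.868 0.304
vertex 3.242 -2.37 -0.253
endloop
endfacet
facet normal -0.473 -0.253 -0.844
outer loop
vertex 3.242 -2.37 -0.253
vertex 1.756 -3.476 0.91
vertex 1.95 -1.978 0.353
endloop
endfacet
facet normal 0.120 0.931 -0.346
outer loop
vertex 1.95 -1.978 0.353
vertex 4.264 -1.824 1.57
vertex 3.242 -2.37 -0.253
endloop
endfacet
facet normal -0.120 -0.931 0.346
outer loop
vertex 3.048 -3.868 0.304
vertex 2.778 -2.93 2.733
vertex 1.756 -3.476 0.91
endloop
endfacet
facet normal 0.873 -0.265 -0.410
outer loop
vertex 4.07 -3.322 2.127
vertex 3.048 -3.868 0.304
vertex 4.264 -1.824 1.57
endloop
endfacet
facet normal -0.120 -0.931 0.346
outer loop
vertex 4.07 -3.322 2.127
vertex 2.778 -2.93 2.733
vertex 3.048 -3.868 0.304
endloop
endfacet
facet normal -0.873 0.265 0.410
outer loop
vertex 1.756 -3.476 0.91
vertex 2.778 -2.93 2.733
vertex 1.95 -1.978 0.353
endloop
endfacet
facet normal 0.120 0.931 -0.346
outer loop
vertex 2.972 -1.432 2.176
vertex 4.264 -1.824 1.57
vertex 1.95 -1.978 0.353
endloop
endfacet
facet normal -0.873 0.265 0.410
outer loop
vertex 1.95 -1.978 0.353
vertex 2.778 -2.93 2.733
vertex 2.972 -1.432 2.176
endloop
endfacet
facet normal 0.473 0.253 0.844
outer loop
vertex 2.972 -1.432 2.176
vertex 4.07 -3.322 2.127
vertex 4.264 -1.824 1.57
endloop
endfacet
facet normal 0.473 0.253 0.844
outer loop
vertex 2.778 -2.93 2.733
vertex 4.07 -3.322 2.127
vertex 2.972 -1.432 2.176
endloop
endfacet

endsolid


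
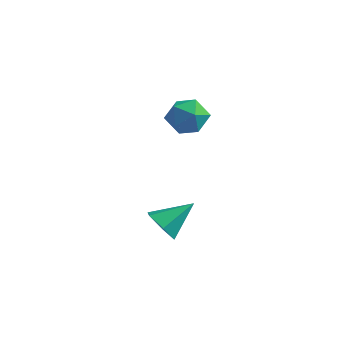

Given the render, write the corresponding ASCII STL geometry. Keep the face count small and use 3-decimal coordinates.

solid 
facet normal 0.455 0.759 0.466
outer loop
vertex -0.13 0.478 0.282
vertex -0.003 0.011 0.918
vertex 0.539 0.045 0.333
endloop
endfacet
facet normal 0.540 0.806 -0.241
outer loop
vertex -0.13 0.478 0.282
vertex 0.539 0.045 0.333
vertex 0.149 0.098 -0.363
endloop
endfacet
facet normal -0.108 0.835 -0.539
outer loop
vertex -0.13 0.478 0.282
vertex 0.149 0.098 -0.363
vertex -0.634 0.097 -0.207
endloop
endfacet
facet normal -0.592 0.806 -0.017
outer loop
vertex -0.13 0.478 0.282
vertex -0.634 0.097 -0.207
vertex -0.729 0.044 0.585
endloop
endfacet
facet normal -0.243 0.758 0.605
outer loop
vertex -0.13 0.478 0.282
vertex -0.729 0.044 0.585
vertex -0.003 0.011 0.918
endloop
endfacet
facet normal 0.860 0.209 -0.466
outer loop
vertex 0.149 0.098 -0.363
vertex 0.539 0.045 0.333
vertex 0.449 -0.604 -0.125
endloop
endfacet
facet normal 0.723 0.132 0.678
outer loop
vertex 0.539 0.045 0.333
vertex -0.003 0.011 0.918
vertex 0.354 -0.657 0.667
endloop
endfacet
facet normal -0.408 0.132 0.903
outer loop
vertex -0.003 0.011 0.918
vertex -0.729 0.044 0.585
vertex -0.429 -0.658 0.823
endloop
endfacet
facet normal -0.973 0.207 -0.103
outer loop
vertex -0.729 0.044 0.585
vertex -0.634 0.097 -0.207
vertex -0.819 -0.605 0.127
endloop
endfacet
facet normal -0.189 0.255 -0.948
outer loop
vertex -0.634 0.097 -0.207
vertex 0.149 0.098 -0.363
vertex -0.277 -0.571 -0.458
endloop
endfacet
facet normal 0.592 -0.806 0.017
outer loop
vertex -0.15 -1.038 0.178
vertex 0.449 -0.604 -0.125
vertex 0.354 -0.657 0.667
endloop
endfacet
facet normal 0.108 -0.835 0.539
outer loop
vertex -0.15 -1.038 0.178
vertex 0.354 -0.657 0.667
vertex -0.429 -0.658 0.823
endloop
endfacet
facet normal -0.540 -0.806 0.241
outer loop
vertex -0.15 -1.038 0.178
vertex -0.429 -0.658 0.823
vertex -0.819 -0.605 0.127
endloop
endfacet
facet normal -0.455 -0.759 -0.466
outer loop
vertex -0.15 -1.038 0.178
vertex -0.819 -0.605 0.127
vertex -0.277 -0.571 -0.458
endloop
endfacet
facet normal 0.243 -0.758 -0.605
outer loop
vertex -0.15 -1.038 0.178
vertex -0.277 -0.571 -0.458
vertex 0.449 -0.604 -0.125
endloop
endfacet
facet normal 0.973 -0.207 0.103
outer loop
vertex 0.354 -0.657 0.667
vertex 0.449 -0.604 -0.125
vertex 0.539 0.045 0.333
endloop
endfacet
facet normal 0.189 -0.255 0.948
outer loop
vertex -0.429 -0.658 0.823
vertex 0.354 -0.657 0.667
vertex -0.003 0.011 0.918
endloop
endfacet
facet normal -0.860 -0.209 0.466
outer loop
vertex -0.819 -0.605 0.127
vertex -0.429 -0.658 0.823
vertex -0.729 0.044 0.585
endloop
endfacet
facet normal -0.723 -0.132 -0.678
outer loop
vertex -0.277 -0.571 -0.458
vertex -0.819 -0.605 0.127
vertex -0.634 0.097 -0.207
endloop
endfacet
facet normal 0.408 -0.132 -0.903
outer loop
vertex 0.449 -0.604 -0.125
vertex -0.277 -0.571 -0.458
vertex 0.149 0.098 -0.363
endloop
endfacet
facet normal -0.492 -0.677 -0.548
outer loop
vertex 1.457 -3.986 -2.648
vertex 1.215 -4.277 -2.071
vertex 0.86 -3.771 -2.377
endloop
endfacet
facet normal 0.116 0.887 -0.448
outer loop
vertex 1.457 -3.986 -2.648
vertex 0.86 -3.771 -2.377
vertex 1.865 -3.383 -1.349
endloop
endfacet
facet normal -0.492 -0.677 -0.548
outer loop
vertex 0.86 -3.771 -2.377
vertex 1.215 -4.277 -2.071
vertex 0.618 -4.062 -1.8
endloop
endfacet
facet normal -0.523 0.829 0.199
outer loop
vertex 0.86 -3.771 -2.377
vertex 0.618 -4.062 -1.8
vertex 1.865 -3.383 -1.349
endloop
endfacet
facet normal -0.492 -0.677 -0.547
outer loop
vertex 0.618 -4.062 -1.8
vertex 1.215 -4.277 -2.071
vertex 0.974 -4.568 -1.494
endloop
endfacet
facet normal -0.436 0.221 0.872
outer loop
vertex 0.618 -4.062 -1.8
vertex 0.974 -4.568 -1.494
vertex 1.865 -3.383 -1.349
endloop
endfacet
facet normal -0.492 -0.677 -0.547
outer loop
vertex 0.974 -4.568 -1.494
vertex 1.215 -4.277 -2.071
vertex 1.571 -4.783 -1.765
endloop
endfacet
facet normal 0.290 -0.328 0.899
outer loop
vertex 0.974 -4.568 -1.494
vertex 1.571 -4.783 -1.765
vertex 1.865 -3.383 -1.349
endloop
endfacet
facet normal -0.492 -0.677 -0.547
outer loop
vertex 1.571 -4.783 -1.765
vertex 1.215 -4.277 -2.071
vertex 1.812 -4.492 -2.342
endloop
endfacet
facet normal 0.929 -0.270 0.252
outer loop
vertex 1.571 -4.783 -1.765
vertex 1.812 -4.492 -2.342
vertex 1.865 -3.383 -1.349
endloop
endfacet
facet normal -0.492 -0.677 -0.548
outer loop
vertex 1.812 -4.492 -2.342
vertex 1.215 -4.277 -2.071
vertex 1.457 -3.986 -2.648
endloop
endfacet
facet normal 0.842 0.337 -0.421
outer loop
vertex 1.812 -4.492 -2.342
vertex 1.457 -3.986 -2.648
vertex 1.865 -3.383 -1.349
endloop
endfacet

endsolid


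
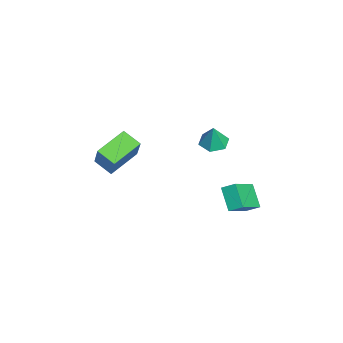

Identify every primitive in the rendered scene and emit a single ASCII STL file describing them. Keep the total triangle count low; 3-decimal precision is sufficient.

solid 
facet normal -0.520 -0.129 -0.845
outer loop
vertex -5.057 -3.253 -0.46
vertex -4.359 -2.267 -1.04
vertex -3.594 -4.689 -1.141
endloop
endfacet
facet normal -0.521 -0.736 0.432
outer loop
vertex -2.561 -4.433 0.54
vertex -5.057 -3.253 -0.46
vertex -3.594 -4.689 -1.141
endloop
endfacet
facet normal -0.520 -0.129 -0.845
outer loop
vertex -3.594 -4.689 -1.141
vertex -4.359 -2.267 -1.04
vertex -2.896 -3.703 -1.721
endloop
endfacet
facet normal 0.677 -0.665 -0.315
outer loop
vertex -2.896 -3.703 -1.721
vertex -2.561 -4.433 0.54
vertex -3.594 -4.689 -1.141
endloop
endfacet
facet normal -0.677 0.665 0.315
outer loop
vertex -5.057 -3.253 -0.46
vertex -3.326 -2.011 0.641
vertex -4.359 -2.267 -1.04
endloop
endfacet
facet normal -0.521 -0.736 0.432
outer loop
vertex -4.024 -2.997 1.221
vertex -5.057 -3.253 -0.46
vertex -2.561 -4.433 0.54
endloop
endfacet
facet normal -0.677 0.665 0.315
outer loop
vertex -4.024 -2.997 1.221
vertex -3.326 -2.011 0.641
vertex -5.057 -3.253 -0.46
endloop
endfacet
facet normal 0.521 0.736 -0.432
outer loop
vertex -4.359 -2.267 -1.04
vertex -3.326 -2.011 0.641
vertex -2.896 -3.703 -1.721
endloop
endfacet
facet normal 0.677 -0.665 -0.315
outer loop
vertex -1.863 -3.447 -0.04
vertex -2.561 -4.433 0.54
vertex -2.896 -3.703 -1.721
endloop
endfacet
facet normal 0.521 0.736 -0.432
outer loop
vertex -2.896 -3.703 -1.721
vertex -3.326 -2.011 0.641
vertex -1.863 -3.447 -0.04
endloop
endfacet
facet normal 0.520 0.129 0.845
outer loop
vertex -1.863 -3.447 -0.04
vertex -4.024 -2.997 1.221
vertex -2.561 -4.433 0.54
endloop
endfacet
facet normal 0.520 0.129 0.845
outer loop
vertex -3.326 -2.011 0.641
vertex -4.024 -2.997 1.221
vertex -1.863 -3.447 -0.04
endloop
endfacet
facet normal -0.702 -0.257 0.664
outer loop
vertex 0.436 2.578 -0.226
vertex 0.593 3.354 0.241
vertex -1.05 3.588 -1.406
endloop
endfacet
facet normal -0.170 -0.844 -0.508
outer loop
vertex 0.087 4.006 -2.481
vertex 0.436 2.578 -0.226
vertex -1.05 3.588 -1.406
endloop
endfacet
facet normal -0.702 -0.259 0.664
outer loop
vertex -1.05 3.588 -1.406
vertex 0.593 3.354 0.241
vertex -0.894 4.365 -0.938
endloop
endfacet
facet normal -0.692 0.469 -0.549
outer loop
vertex -0.894 4.365 -0.938
vertex 0.087 4.006 -2.481
vertex -1.05 3.588 -1.406
endloop
endfacet
facet normal 0.691 -0.470 0.549
outer loop
vertex 0.436 2.578 -0.226
vertex 1.73 3.772 -0.834
vertex 0.593 3.354 0.241
endloop
endfacet
facet normal -0.171 -0.844 -0.508
outer loop
vertex 1.574 2.995 -1.302
vertex 0.436 2.578 -0.226
vertex 0.087 4.006 -2.481
endloop
endfacet
facet normal 0.691 -0.470 0.549
outer loop
vertex 1.574 2.995 -1.302
vertex 1.73 3.772 -0.834
vertex 0.436 2.578 -0.226
endloop
endfacet
facet normal 0.171 0.844 0.509
outer loop
vertex 0.593 3.354 0.241
vertex 1.73 3.772 -0.834
vertex -0.894 4.365 -0.938
endloop
endfacet
facet normal -0.691 0.470 -0.549
outer loop
vertex 0.244 4.782 -2.014
vertex 0.087 4.006 -2.481
vertex -0.894 4.365 -0.938
endloop
endfacet
facet normal 0.171 0.844 0.508
outer loop
vertex -0.894 4.365 -0.938
vertex 1.73 3.772 -0.834
vertex 0.244 4.782 -2.014
endloop
endfacet
facet normal 0.702 0.258 -0.664
outer loop
vertex 0.244 4.782 -2.014
vertex 1.574 2.995 -1.302
vertex 0.087 4.006 -2.481
endloop
endfacet
facet normal 0.702 0.258 -0.663
outer loop
vertex 1.73 3.772 -0.834
vertex 1.574 2.995 -1.302
vertex 0.244 4.782 -2.014
endloop
endfacet
facet normal -0.273 0.022 -0.962
outer loop
vertex -2.797 2.821 0.651
vertex -3.41 2.168 0.81
vertex -3.644 3.043 0.897
endloop
endfacet
facet normal 0.339 0.852 0.398
outer loop
vertex -2.797 2.821 0.651
vertex -3.644 3.043 0.897
vertex -2.99 2.132 2.29
endloop
endfacet
facet normal -0.273 0.023 -0.962
outer loop
vertex -3.644 3.043 0.897
vertex -3.41 2.168 0.81
vertex -4.258 2.391 1.056
endloop
endfacet
facet normal -0.485 0.610 0.627
outer loop
vertex -3.644 3.043 0.897
vertex -4.258 2.391 1.056
vertex -2.99 2.132 2.29
endloop
endfacet
facet normal -0.273 0.024 -0.962
outer loop
vertex -4.258 2.391 1.056
vertex -3.41 2.168 0.81
vertex -4.024 1.515 0.968
endloop
endfacet
facet normal -0.701 -0.254 0.667
outer loop
vertex -4.258 2.391 1.056
vertex -4.024 1.515 0.968
vertex -2.99 2.132 2.29
endloop
endfacet
facet normal -0.273 0.024 -0.962
outer loop
vertex -4.024 1.515 0.968
vertex -3.41 2.168 0.81
vertex -3.177 1.293 0.722
endloop
endfacet
facet normal -0.090 -0.874 0.478
outer loop
vertex -4.024 1.515 0.968
vertex -3.177 1.293 0.722
vertex -2.99 2.132 2.29
endloop
endfacet
facet normal -0.274 0.024 -0.961
outer loop
vertex -3.177 1.293 0.722
vertex -3.41 2.168 0.81
vertex -2.563 1.946 0.563
endloop
endfacet
facet normal 0.735 -0.630 0.250
outer loop
vertex -3.177 1.293 0.722
vertex -2.563 1.946 0.563
vertex -2.99 2.132 2.29
endloop
endfacet
facet normal -0.274 0.023 -0.961
outer loop
vertex -2.563 1.946 0.563
vertex -3.41 2.168 0.81
vertex -2.797 2.821 0.651
endloop
endfacet
facet normal 0.950 0.233 0.210
outer loop
vertex -2.563 1.946 0.563
vertex -2.797 2.821 0.651
vertex -2.99 2.132 2.29
endloop
endfacet

endsolid


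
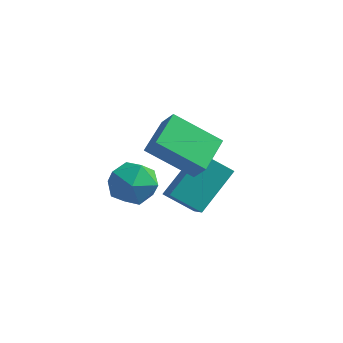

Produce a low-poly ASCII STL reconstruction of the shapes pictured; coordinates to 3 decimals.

solid 
facet normal -0.527 0.639 -0.561
outer loop
vertex 0.513 3.928 -0.338
vertex 1.659 4.213 -1.09
vertex 0.016 2.318 -1.705
endloop
endfacet
facet normal -0.818 -0.204 0.537
outer loop
vertex 0.801 1.367 -0.87
vertex 0.513 3.928 -0.338
vertex 0.016 2.318 -1.705
endloop
endfacet
facet normal -0.527 0.639 -0.560
outer loop
vertex 0.016 2.318 -1.705
vertex 1.659 4.213 -1.09
vertex 1.162 2.604 -2.457
endloop
endfacet
facet normal -0.228 -0.742 -0.630
outer loop
vertex 1.162 2.604 -2.457
vertex 0.801 1.367 -0.87
vertex 0.016 2.318 -1.705
endloop
endfacet
facet normal 0.229 0.742 0.630
outer loop
vertex 0.513 3.928 -0.338
vertex 2.444 3.262 -0.255
vertex 1.659 4.213 -1.09
endloop
endfacet
facet normal -0.818 -0.204 0.537
outer loop
vertex 1.298 2.976 0.497
vertex 0.513 3.928 -0.338
vertex 0.801 1.367 -0.87
endloop
endfacet
facet normal 0.229 0.742 0.631
outer loop
vertex 1.298 2.976 0.497
vertex 2.444 3.262 -0.255
vertex 0.513 3.928 -0.338
endloop
endfacet
facet normal 0.818 0.204 -0.537
outer loop
vertex 1.659 4.213 -1.09
vertex 2.444 3.262 -0.255
vertex 1.162 2.604 -2.457
endloop
endfacet
facet normal -0.229 -0.742 -0.630
outer loop
vertex 1.947 1.652 -1.622
vertex 0.801 1.367 -0.87
vertex 1.162 2.604 -2.457
endloop
endfacet
facet normal 0.818 0.204 -0.537
outer loop
vertex 1.162 2.604 -2.457
vertex 2.444 3.262 -0.255
vertex 1.947 1.652 -1.622
endloop
endfacet
facet normal 0.527 -0.639 0.561
outer loop
vertex 1.947 1.652 -1.622
vertex 1.298 2.976 0.497
vertex 0.801 1.367 -0.87
endloop
endfacet
facet normal 0.527 -0.639 0.561
outer loop
vertex 2.444 3.262 -0.255
vertex 1.298 2.976 0.497
vertex 1.947 1.652 -1.622
endloop
endfacet
facet normal -0.895 0.058 0.442
outer loop
vertex -0.892 -0.108 0.274
vertex -0.481 -0.503 1.158
vertex -0.491 0.537 1.002
endloop
endfacet
facet normal -0.822 0.568 -0.051
outer loop
vertex -0.892 -0.108 0.274
vertex -0.491 0.537 1.002
vertex -0.305 0.715 -0.018
endloop
endfacet
facet normal -0.691 0.252 -0.677
outer loop
vertex -0.892 -0.108 0.274
vertex -0.305 0.715 -0.018
vertex -0.18 -0.215 -0.492
endloop
endfacet
facet normal -0.684 -0.453 -0.572
outer loop
vertex -0.892 -0.108 0.274
vertex -0.18 -0.215 -0.492
vertex -0.288 -0.968 0.234
endloop
endfacet
facet normal -0.810 -0.574 0.120
outer loop
vertex -0.892 -0.108 0.274
vertex -0.288 -0.968 0.234
vertex -0.481 -0.503 1.158
endloop
endfacet
facet normal -0.251 0.960 0.122
outer loop
vertex -0.305 0.715 -0.018
vertex -0.491 0.537 1.002
vertex 0.468 0.828 0.686
endloop
endfacet
facet normal -0.370 0.134 0.919
outer loop
vertex -0.491 0.537 1.002
vertex -0.481 -0.503 1.158
vertex 0.36 0.075 1.412
endloop
endfacet
facet normal -0.233 -0.887 0.398
outer loop
vertex -0.481 -0.503 1.158
vertex -0.288 -0.968 0.234
vertex 0.485 -0.855 0.938
endloop
endfacet
facet normal -0.028 -0.692 -0.722
outer loop
vertex -0.288 -0.968 0.234
vertex -0.18 -0.215 -0.492
vertex 0.671 -0.677 -0.082
endloop
endfacet
facet normal -0.039 0.450 -0.892
outer loop
vertex -0.18 -0.215 -0.492
vertex -0.305 0.715 -0.018
vertex 0.661 0.363 -0.238
endloop
endfacet
facet normal 0.684 0.453 0.572
outer loop
vertex 1.072 -0.032 0.646
vertex 0.468 0.828 0.686
vertex 0.36 0.075 1.412
endloop
endfacet
facet normal 0.691 -0.252 0.677
outer loop
vertex 1.072 -0.032 0.646
vertex 0.36 0.075 1.412
vertex 0.485 -0.855 0.938
endloop
endfacet
facet normal 0.822 -0.568 0.051
outer loop
vertex 1.072 -0.032 0.646
vertex 0.485 -0.855 0.938
vertex 0.671 -0.677 -0.082
endloop
endfacet
facet normal 0.895 -0.058 -0.442
outer loop
vertex 1.072 -0.032 0.646
vertex 0.671 -0.677 -0.082
vertex 0.661 0.363 -0.238
endloop
endfacet
facet normal 0.810 0.574 -0.120
outer loop
vertex 1.072 -0.032 0.646
vertex 0.661 0.363 -0.238
vertex 0.468 0.828 0.686
endloop
endfacet
facet normal 0.028 0.692 0.722
outer loop
vertex 0.36 0.075 1.412
vertex 0.468 0.828 0.686
vertex -0.491 0.537 1.002
endloop
endfacet
facet normal 0.039 -0.450 0.892
outer loop
vertex 0.485 -0.855 0.938
vertex 0.36 0.075 1.412
vertex -0.481 -0.503 1.158
endloop
endfacet
facet normal 0.251 -0.960 -0.122
outer loop
vertex 0.671 -0.677 -0.082
vertex 0.485 -0.855 0.938
vertex -0.288 -0.968 0.234
endloop
endfacet
facet normal 0.370 -0.134 -0.919
outer loop
vertex 0.661 0.363 -0.238
vertex 0.671 -0.677 -0.082
vertex -0.18 -0.215 -0.492
endloop
endfacet
facet normal 0.233 0.887 -0.398
outer loop
vertex 0.468 0.828 0.686
vertex 0.661 0.363 -0.238
vertex -0.305 0.715 -0.018
endloop
endfacet
facet normal -0.601 0.235 -0.764
outer loop
vertex 0.485 0.036 2.247
vertex 0.401 1.543 2.777
vertex 2.167 0.54 1.078
endloop
endfacet
facet normal 0.052 -0.942 -0.331
outer loop
vertex 2.739 0.317 1.803
vertex 0.485 0.036 2.247
vertex 2.167 0.54 1.078
endloop
endfacet
facet normal -0.601 0.235 -0.764
outer loop
vertex 2.167 0.54 1.078
vertex 0.401 1.543 2.777
vertex 2.083 2.047 1.607
endloop
endfacet
facet normal 0.797 0.239 -0.555
outer loop
vertex 2.083 2.047 1.607
vertex 2.739 0.317 1.803
vertex 2.167 0.54 1.078
endloop
endfacet
facet normal -0.797 -0.240 0.555
outer loop
vertex 0.485 0.036 2.247
vertex 0.973 1.32 3.502
vertex 0.401 1.543 2.777
endloop
endfacet
facet normal 0.052 -0.942 -0.331
outer loop
vertex 1.057 -0.187 2.973
vertex 0.485 0.036 2.247
vertex 2.739 0.317 1.803
endloop
endfacet
facet normal -0.797 -0.239 0.555
outer loop
vertex 1.057 -0.187 2.973
vertex 0.973 1.32 3.502
vertex 0.485 0.036 2.247
endloop
endfacet
facet normal -0.052 0.942 0.331
outer loop
vertex 0.401 1.543 2.777
vertex 0.973 1.32 3.502
vertex 2.083 2.047 1.607
endloop
endfacet
facet normal 0.797 0.239 -0.554
outer loop
vertex 2.655 1.824 2.333
vertex 2.739 0.317 1.803
vertex 2.083 2.047 1.607
endloop
endfacet
facet normal -0.052 0.942 0.331
outer loop
vertex 2.083 2.047 1.607
vertex 0.973 1.32 3.502
vertex 2.655 1.824 2.333
endloop
endfacet
facet normal 0.602 -0.235 0.764
outer loop
vertex 2.655 1.824 2.333
vertex 1.057 -0.187 2.973
vertex 2.739 0.317 1.803
endloop
endfacet
facet normal 0.601 -0.235 0.764
outer loop
vertex 0.973 1.32 3.502
vertex 1.057 -0.187 2.973
vertex 2.655 1.824 2.333
endloop
endfacet

endsolid


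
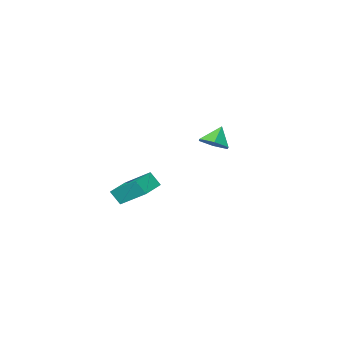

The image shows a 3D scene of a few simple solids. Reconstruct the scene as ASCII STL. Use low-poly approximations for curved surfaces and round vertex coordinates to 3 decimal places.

solid 
facet normal -0.919 -0.384 0.093
outer loop
vertex 2.388 2.003 0.131
vertex 2.11 2.487 -0.613
vertex 2.903 0.485 -1.049
endloop
endfacet
facet normal 0.299 -0.521 0.800
outer loop
vertex 4.07 0.973 -1.167
vertex 2.388 2.003 0.131
vertex 2.903 0.485 -1.049
endloop
endfacet
facet normal -0.919 -0.384 0.093
outer loop
vertex 2.903 0.485 -1.049
vertex 2.11 2.487 -0.613
vertex 2.625 0.969 -1.793
endloop
endfacet
facet normal 0.259 -0.763 -0.593
outer loop
vertex 2.625 0.969 -1.793
vertex 4.07 0.973 -1.167
vertex 2.903 0.485 -1.049
endloop
endfacet
facet normal -0.259 0.763 0.593
outer loop
vertex 2.388 2.003 0.131
vertex 3.277 2.975 -0.731
vertex 2.11 2.487 -0.613
endloop
endfacet
facet normal 0.299 -0.521 0.800
outer loop
vertex 3.555 2.491 0.013
vertex 2.388 2.003 0.131
vertex 4.07 0.973 -1.167
endloop
endfacet
facet normal -0.259 0.763 0.593
outer loop
vertex 3.555 2.491 0.013
vertex 3.277 2.975 -0.731
vertex 2.388 2.003 0.131
endloop
endfacet
facet normal -0.299 0.521 -0.800
outer loop
vertex 2.11 2.487 -0.613
vertex 3.277 2.975 -0.731
vertex 2.625 0.969 -1.793
endloop
endfacet
facet normal 0.259 -0.763 -0.593
outer loop
vertex 3.792 1.457 -1.911
vertex 4.07 0.973 -1.167
vertex 2.625 0.969 -1.793
endloop
endfacet
facet normal -0.299 0.521 -0.800
outer loop
vertex 2.625 0.969 -1.793
vertex 3.277 2.975 -0.731
vertex 3.792 1.457 -1.911
endloop
endfacet
facet normal 0.919 0.384 -0.093
outer loop
vertex 3.792 1.457 -1.911
vertex 3.555 2.491 0.013
vertex 4.07 0.973 -1.167
endloop
endfacet
facet normal 0.919 0.384 -0.093
outer loop
vertex 3.277 2.975 -0.731
vertex 3.555 2.491 0.013
vertex 3.792 1.457 -1.911
endloop
endfacet
facet normal 0.561 0.213 -0.800
outer loop
vertex -3.171 -0.479 -0.084
vertex -3.593 -1.145 -0.558
vertex -3.931 -0.289 -0.567
endloop
endfacet
facet normal -0.253 0.696 0.672
outer loop
vertex -3.171 -0.479 -0.084
vertex -3.931 -0.289 -0.567
vertex -4.307 -1.415 0.458
endloop
endfacet
facet normal 0.561 0.213 -0.800
outer loop
vertex -3.931 -0.289 -0.567
vertex -3.593 -1.145 -0.558
vertex -4.353 -0.955 -1.041
endloop
endfacet
facet normal -0.882 0.443 0.163
outer loop
vertex -3.931 -0.289 -0.567
vertex -4.353 -0.955 -1.041
vertex -4.307 -1.415 0.458
endloop
endfacet
facet normal 0.561 0.212 -0.800
outer loop
vertex -4.353 -0.955 -1.041
vertex -3.593 -1.145 -0.558
vertex -4.015 -1.811 -1.031
endloop
endfacet
facet normal -0.926 -0.367 -0.084
outer loop
vertex -4.353 -0.955 -1.041
vertex -4.015 -1.811 -1.031
vertex -4.307 -1.415 0.458
endloop
endfacet
facet normal 0.562 0.212 -0.800
outer loop
vertex -4.015 -1.811 -1.031
vertex -3.593 -1.145 -0.558
vertex -3.256 -2.001 -0.548
endloop
endfacet
facet normal -0.344 -0.922 0.178
outer loop
vertex -4.015 -1.811 -1.031
vertex -3.256 -2.001 -0.548
vertex -4.307 -1.415 0.458
endloop
endfacet
facet normal 0.563 0.212 -0.799
outer loop
vertex -3.256 -2.001 -0.548
vertex -3.593 -1.145 -0.558
vertex -2.834 -1.335 -0.074
endloop
endfacet
facet normal 0.284 -0.669 0.687
outer loop
vertex -3.256 -2.001 -0.548
vertex -2.834 -1.335 -0.074
vertex -4.307 -1.415 0.458
endloop
endfacet
facet normal 0.563 0.212 -0.799
outer loop
vertex -2.834 -1.335 -0.074
vertex -3.593 -1.145 -0.558
vertex -3.171 -0.479 -0.084
endloop
endfacet
facet normal 0.330 0.141 0.934
outer loop
vertex -2.834 -1.335 -0.074
vertex -3.171 -0.479 -0.084
vertex -4.307 -1.415 0.458
endloop
endfacet

endsolid


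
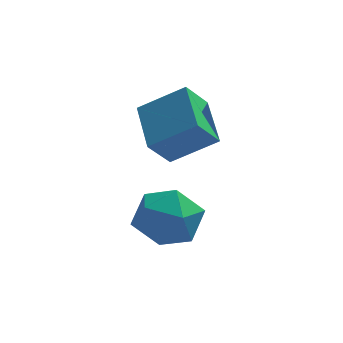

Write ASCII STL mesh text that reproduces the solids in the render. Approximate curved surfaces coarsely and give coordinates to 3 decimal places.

solid 
facet normal -0.308 0.945 0.107
outer loop
vertex 3.369 0.392 -2.228
vertex 3.137 0.198 -1.177
vertex 4.132 0.554 -1.461
endloop
endfacet
facet normal 0.202 0.898 -0.391
outer loop
vertex 3.369 0.392 -2.228
vertex 4.132 0.554 -1.461
vertex 4.401 0.081 -2.409
endloop
endfacet
facet normal -0.023 0.446 -0.895
outer loop
vertex 3.369 0.392 -2.228
vertex 4.401 0.081 -2.409
vertex 3.573 -0.567 -2.711
endloop
endfacet
facet normal -0.672 0.214 -0.709
outer loop
vertex 3.369 0.392 -2.228
vertex 3.573 -0.567 -2.711
vertex 2.792 -0.494 -1.949
endloop
endfacet
facet normal -0.847 0.523 -0.090
outer loop
vertex 3.369 0.392 -2.228
vertex 2.792 -0.494 -1.949
vertex 3.137 0.198 -1.177
endloop
endfacet
facet normal 0.783 0.616 -0.085
outer loop
vertex 4.401 0.081 -2.409
vertex 4.132 0.554 -1.461
vertex 4.808 -0.306 -1.471
endloop
endfacet
facet normal -0.043 0.693 0.719
outer loop
vertex 4.132 0.554 -1.461
vertex 3.137 0.198 -1.177
vertex 4.027 -0.233 -0.709
endloop
endfacet
facet normal -0.916 0.009 0.401
outer loop
vertex 3.137 0.198 -1.177
vertex 2.792 -0.494 -1.949
vertex 3.199 -0.881 -1.011
endloop
endfacet
facet normal -0.632 -0.490 -0.601
outer loop
vertex 2.792 -0.494 -1.949
vertex 3.573 -0.567 -2.711
vertex 3.468 -1.354 -1.959
endloop
endfacet
facet normal 0.418 -0.115 -0.901
outer loop
vertex 3.573 -0.567 -2.711
vertex 4.401 0.081 -2.409
vertex 4.463 -0.998 -2.243
endloop
endfacet
facet normal 0.672 -0.214 0.709
outer loop
vertex 4.231 -1.192 -1.192
vertex 4.808 -0.306 -1.471
vertex 4.027 -0.233 -0.709
endloop
endfacet
facet normal 0.023 -0.446 0.895
outer loop
vertex 4.231 -1.192 -1.192
vertex 4.027 -0.233 -0.709
vertex 3.199 -0.881 -1.011
endloop
endfacet
facet normal -0.202 -0.898 0.391
outer loop
vertex 4.231 -1.192 -1.192
vertex 3.199 -0.881 -1.011
vertex 3.468 -1.354 -1.959
endloop
endfacet
facet normal 0.308 -0.945 -0.107
outer loop
vertex 4.231 -1.192 -1.192
vertex 3.468 -1.354 -1.959
vertex 4.463 -0.998 -2.243
endloop
endfacet
facet normal 0.847 -0.523 0.090
outer loop
vertex 4.231 -1.192 -1.192
vertex 4.463 -0.998 -2.243
vertex 4.808 -0.306 -1.471
endloop
endfacet
facet normal 0.632 0.490 0.601
outer loop
vertex 4.027 -0.233 -0.709
vertex 4.808 -0.306 -1.471
vertex 4.132 0.554 -1.461
endloop
endfacet
facet normal -0.418 0.115 0.901
outer loop
vertex 3.199 -0.881 -1.011
vertex 4.027 -0.233 -0.709
vertex 3.137 0.198 -1.177
endloop
endfacet
facet normal -0.783 -0.616 0.085
outer loop
vertex 3.468 -1.354 -1.959
vertex 3.199 -0.881 -1.011
vertex 2.792 -0.494 -1.949
endloop
endfacet
facet normal 0.043 -0.693 -0.719
outer loop
vertex 4.463 -0.998 -2.243
vertex 3.468 -1.354 -1.959
vertex 3.573 -0.567 -2.711
endloop
endfacet
facet normal 0.916 -0.009 -0.401
outer loop
vertex 4.808 -0.306 -1.471
vertex 4.463 -0.998 -2.243
vertex 4.401 0.081 -2.409
endloop
endfacet
facet normal -0.504 -0.419 0.756
outer loop
vertex 4.201 2.328 1.894
vertex 2.828 2.363 0.998
vertex 4.573 0.739 1.261
endloop
endfacet
facet normal 0.837 -0.021 0.546
outer loop
vertex 5.172 1.237 0.362
vertex 4.201 2.328 1.894
vertex 4.573 0.739 1.261
endloop
endfacet
facet normal -0.503 -0.419 0.756
outer loop
vertex 4.573 0.739 1.261
vertex 2.828 2.363 0.998
vertex 3.2 0.774 0.366
endloop
endfacet
facet normal 0.212 -0.908 -0.361
outer loop
vertex 3.2 0.774 0.366
vertex 5.172 1.237 0.362
vertex 4.573 0.739 1.261
endloop
endfacet
facet normal -0.213 0.908 0.361
outer loop
vertex 4.201 2.328 1.894
vertex 3.427 2.861 0.099
vertex 2.828 2.363 0.998
endloop
endfacet
facet normal 0.838 -0.021 0.546
outer loop
vertex 4.8 2.826 0.994
vertex 4.201 2.328 1.894
vertex 5.172 1.237 0.362
endloop
endfacet
facet normal -0.212 0.908 0.361
outer loop
vertex 4.8 2.826 0.994
vertex 3.427 2.861 0.099
vertex 4.201 2.328 1.894
endloop
endfacet
facet normal -0.837 0.021 -0.546
outer loop
vertex 2.828 2.363 0.998
vertex 3.427 2.861 0.099
vertex 3.2 0.774 0.366
endloop
endfacet
facet normal 0.212 -0.908 -0.361
outer loop
vertex 3.799 1.272 -0.534
vertex 5.172 1.237 0.362
vertex 3.2 0.774 0.366
endloop
endfacet
facet normal -0.838 0.021 -0.546
outer loop
vertex 3.2 0.774 0.366
vertex 3.427 2.861 0.099
vertex 3.799 1.272 -0.534
endloop
endfacet
facet normal 0.504 0.419 -0.756
outer loop
vertex 3.799 1.272 -0.534
vertex 4.8 2.826 0.994
vertex 5.172 1.237 0.362
endloop
endfacet
facet normal 0.503 0.419 -0.756
outer loop
vertex 3.427 2.861 0.099
vertex 4.8 2.826 0.994
vertex 3.799 1.272 -0.534
endloop
endfacet

endsolid


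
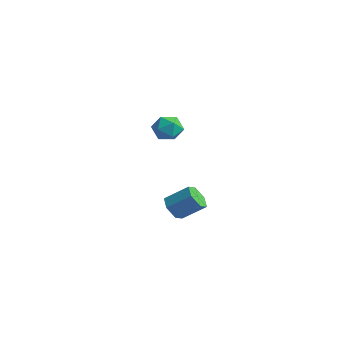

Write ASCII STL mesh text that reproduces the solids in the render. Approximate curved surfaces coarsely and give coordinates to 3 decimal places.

solid 
facet normal -0.564 -0.577 -0.591
outer loop
vertex 2.332 -3.278 0.539
vertex 1.8 -2.958 0.734
vertex 2.132 -2.751 0.215
endloop
endfacet
facet normal 0.766 -0.099 -0.635
outer loop
vertex 2.332 -3.278 0.539
vertex 2.132 -2.751 0.215
vertex 3.031 -2.561 1.271
endloop
endfacet
facet normal 0.766 -0.100 -0.634
outer loop
vertex 3.031 -2.561 1.271
vertex 2.132 -2.751 0.215
vertex 2.831 -2.034 0.946
endloop
endfacet
facet normal 0.564 0.578 0.590
outer loop
vertex 3.031 -2.561 1.271
vertex 2.831 -2.034 0.946
vertex 2.5 -2.242 1.466
endloop
endfacet
facet normal -0.563 -0.578 -0.591
outer loop
vertex 2.132 -2.751 0.215
vertex 1.8 -2.958 0.734
vertex 1.6 -2.432 0.41
endloop
endfacet
facet normal 0.116 0.651 -0.750
outer loop
vertex 2.132 -2.751 0.215
vertex 1.6 -2.432 0.41
vertex 2.831 -2.034 0.946
endloop
endfacet
facet normal 0.116 0.651 -0.750
outer loop
vertex 2.831 -2.034 0.946
vertex 1.6 -2.432 0.41
vertex 2.299 -1.715 1.141
endloop
endfacet
facet normal 0.563 0.579 0.590
outer loop
vertex 2.831 -2.034 0.946
vertex 2.299 -1.715 1.141
vertex 2.5 -2.242 1.466
endloop
endfacet
facet normal -0.564 -0.578 -0.590
outer loop
vertex 1.6 -2.432 0.41
vertex 1.8 -2.958 0.734
vertex 1.269 -2.639 0.929
endloop
endfacet
facet normal -0.650 0.751 -0.115
outer loop
vertex 1.6 -2.432 0.41
vertex 1.269 -2.639 0.929
vertex 2.299 -1.715 1.141
endloop
endfacet
facet normal -0.650 0.751 -0.115
outer loop
vertex 2.299 -1.715 1.141
vertex 1.269 -2.639 0.929
vertex 1.968 -1.922 1.661
endloop
endfacet
facet normal 0.564 0.579 0.589
outer loop
vertex 2.299 -1.715 1.141
vertex 1.968 -1.922 1.661
vertex 2.5 -2.242 1.466
endloop
endfacet
facet normal -0.564 -0.578 -0.590
outer loop
vertex 1.269 -2.639 0.929
vertex 1.8 -2.958 0.734
vertex 1.469 -3.166 1.254
endloop
endfacet
facet normal -0.767 0.100 0.634
outer loop
vertex 1.269 -2.639 0.929
vertex 1.469 -3.166 1.254
vertex 1.968 -1.922 1.661
endloop
endfacet
facet normal -0.766 0.100 0.635
outer loop
vertex 1.968 -1.922 1.661
vertex 1.469 -3.166 1.254
vertex 2.168 -2.449 1.985
endloop
endfacet
facet normal 0.564 0.577 0.591
outer loop
vertex 1.968 -1.922 1.661
vertex 2.168 -2.449 1.985
vertex 2.5 -2.242 1.466
endloop
endfacet
facet normal -0.563 -0.579 -0.590
outer loop
vertex 1.469 -3.166 1.254
vertex 1.8 -2.958 0.734
vertex 2.001 -3.485 1.059
endloop
endfacet
facet normal -0.116 -0.651 0.750
outer loop
vertex 1.469 -3.166 1.254
vertex 2.001 -3.485 1.059
vertex 2.168 -2.449 1.985
endloop
endfacet
facet normal -0.116 -0.651 0.750
outer loop
vertex 2.168 -2.449 1.985
vertex 2.001 -3.485 1.059
vertex 2.7 -2.768 1.79
endloop
endfacet
facet normal 0.563 0.578 0.591
outer loop
vertex 2.168 -2.449 1.985
vertex 2.7 -2.768 1.79
vertex 2.5 -2.242 1.466
endloop
endfacet
facet normal -0.564 -0.579 -0.589
outer loop
vertex 2.001 -3.485 1.059
vertex 1.8 -2.958 0.734
vertex 2.332 -3.278 0.539
endloop
endfacet
facet normal 0.650 -0.751 0.115
outer loop
vertex 2.001 -3.485 1.059
vertex 2.332 -3.278 0.539
vertex 2.7 -2.768 1.79
endloop
endfacet
facet normal 0.650 -0.751 0.115
outer loop
vertex 2.7 -2.768 1.79
vertex 2.332 -3.278 0.539
vertex 3.031 -2.561 1.271
endloop
endfacet
facet normal 0.564 0.578 0.590
outer loop
vertex 2.7 -2.768 1.79
vertex 3.031 -2.561 1.271
vertex 2.5 -2.242 1.466
endloop
endfacet
facet normal -0.499 0.326 0.803
outer loop
vertex -3.412 1.61 2.606
vertex -4.078 1.35 2.298
vertex -3.651 0.884 2.752
endloop
endfacet
facet normal 0.167 0.141 0.976
outer loop
vertex -3.412 1.61 2.606
vertex -3.651 0.884 2.752
vertex -2.9 1.024 2.603
endloop
endfacet
facet normal 0.614 0.534 0.581
outer loop
vertex -3.412 1.61 2.606
vertex -2.9 1.024 2.603
vertex -2.863 1.577 2.056
endloop
endfacet
facet normal 0.223 0.961 0.165
outer loop
vertex -3.412 1.61 2.606
vertex -2.863 1.577 2.056
vertex -3.591 1.778 1.868
endloop
endfacet
facet normal -0.465 0.832 0.302
outer loop
vertex -3.412 1.61 2.606
vertex -3.591 1.778 1.868
vertex -4.078 1.35 2.298
endloop
endfacet
facet normal 0.260 -0.545 0.798
outer loop
vertex -2.9 1.024 2.603
vertex -3.651 0.884 2.752
vertex -3.249 0.402 2.292
endloop
endfacet
facet normal -0.819 -0.245 0.518
outer loop
vertex -3.651 0.884 2.752
vertex -4.078 1.35 2.298
vertex -3.977 0.603 2.104
endloop
endfacet
facet normal -0.764 0.575 -0.293
outer loop
vertex -4.078 1.35 2.298
vertex -3.591 1.778 1.868
vertex -3.94 1.156 1.557
endloop
endfacet
facet normal 0.349 0.783 -0.515
outer loop
vertex -3.591 1.778 1.868
vertex -2.863 1.577 2.056
vertex -3.189 1.296 1.408
endloop
endfacet
facet normal 0.983 0.092 0.159
outer loop
vertex -2.863 1.577 2.056
vertex -2.9 1.024 2.603
vertex -2.762 0.83 1.862
endloop
endfacet
facet normal -0.223 -0.961 -0.165
outer loop
vertex -3.428 0.57 1.554
vertex -3.249 0.402 2.292
vertex -3.977 0.603 2.104
endloop
endfacet
facet normal -0.614 -0.534 -0.581
outer loop
vertex -3.428 0.57 1.554
vertex -3.977 0.603 2.104
vertex -3.94 1.156 1.557
endloop
endfacet
facet normal -0.167 -0.141 -0.976
outer loop
vertex -3.428 0.57 1.554
vertex -3.94 1.156 1.557
vertex -3.189 1.296 1.408
endloop
endfacet
facet normal 0.499 -0.326 -0.803
outer loop
vertex -3.428 0.57 1.554
vertex -3.189 1.296 1.408
vertex -2.762 0.83 1.862
endloop
endfacet
facet normal 0.465 -0.832 -0.302
outer loop
vertex -3.428 0.57 1.554
vertex -2.762 0.83 1.862
vertex -3.249 0.402 2.292
endloop
endfacet
facet normal -0.349 -0.783 0.515
outer loop
vertex -3.977 0.603 2.104
vertex -3.249 0.402 2.292
vertex -3.651 0.884 2.752
endloop
endfacet
facet normal -0.983 -0.092 -0.159
outer loop
vertex -3.94 1.156 1.557
vertex -3.977 0.603 2.104
vertex -4.078 1.35 2.298
endloop
endfacet
facet normal -0.260 0.545 -0.798
outer loop
vertex -3.189 1.296 1.408
vertex -3.94 1.156 1.557
vertex -3.591 1.778 1.868
endloop
endfacet
facet normal 0.819 0.245 -0.518
outer loop
vertex -2.762 0.83 1.862
vertex -3.189 1.296 1.408
vertex -2.863 1.577 2.056
endloop
endfacet
facet normal 0.764 -0.575 0.293
outer loop
vertex -3.249 0.402 2.292
vertex -2.762 0.83 1.862
vertex -2.9 1.024 2.603
endloop
endfacet

endsolid
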